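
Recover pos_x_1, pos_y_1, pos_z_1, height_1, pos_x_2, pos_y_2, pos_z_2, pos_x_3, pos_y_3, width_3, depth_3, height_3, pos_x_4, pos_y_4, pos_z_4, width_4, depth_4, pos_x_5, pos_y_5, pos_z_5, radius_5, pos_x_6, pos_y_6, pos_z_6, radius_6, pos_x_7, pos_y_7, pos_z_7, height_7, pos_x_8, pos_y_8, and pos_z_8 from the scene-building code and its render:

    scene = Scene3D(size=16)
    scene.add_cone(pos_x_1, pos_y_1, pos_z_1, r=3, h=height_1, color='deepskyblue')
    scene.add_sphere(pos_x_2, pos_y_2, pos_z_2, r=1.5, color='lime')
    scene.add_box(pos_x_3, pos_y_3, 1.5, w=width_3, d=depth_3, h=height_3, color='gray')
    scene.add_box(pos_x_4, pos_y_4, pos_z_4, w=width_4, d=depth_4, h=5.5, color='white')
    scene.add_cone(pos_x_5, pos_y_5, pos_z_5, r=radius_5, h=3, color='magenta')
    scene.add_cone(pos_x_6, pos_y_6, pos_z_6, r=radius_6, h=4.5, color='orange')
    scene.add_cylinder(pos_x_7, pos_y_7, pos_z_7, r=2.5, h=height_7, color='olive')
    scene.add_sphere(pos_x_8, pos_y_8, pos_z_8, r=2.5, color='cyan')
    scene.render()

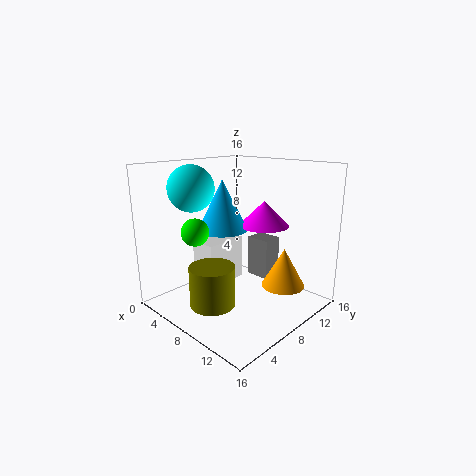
pos_x_1 = 4.5, pos_y_1 = 9, pos_z_1 = 8, height_1 = 6, pos_x_2 = 5.5, pos_y_2 = 4, pos_z_2 = 9, pos_x_3 = 5.5, pos_y_3 = 12.5, width_3 = 3, depth_3 = 2.5, height_3 = 5, pos_x_4 = 0.5, pos_y_4 = 7.5, pos_z_4 = 0.5, width_4 = 3.5, depth_4 = 5.5, pos_x_5 = 8, pos_y_5 = 12.5, pos_z_5 = 8.5, radius_5 = 3, pos_x_6 = 11.5, pos_y_6 = 12, pos_z_6 = 2, radius_6 = 2.5, pos_x_7 = 7.5, pos_y_7 = 4.5, pos_z_7 = 1, height_7 = 4.5, pos_x_8 = 4.5, pos_y_8 = 4.5, pos_z_8 = 13.5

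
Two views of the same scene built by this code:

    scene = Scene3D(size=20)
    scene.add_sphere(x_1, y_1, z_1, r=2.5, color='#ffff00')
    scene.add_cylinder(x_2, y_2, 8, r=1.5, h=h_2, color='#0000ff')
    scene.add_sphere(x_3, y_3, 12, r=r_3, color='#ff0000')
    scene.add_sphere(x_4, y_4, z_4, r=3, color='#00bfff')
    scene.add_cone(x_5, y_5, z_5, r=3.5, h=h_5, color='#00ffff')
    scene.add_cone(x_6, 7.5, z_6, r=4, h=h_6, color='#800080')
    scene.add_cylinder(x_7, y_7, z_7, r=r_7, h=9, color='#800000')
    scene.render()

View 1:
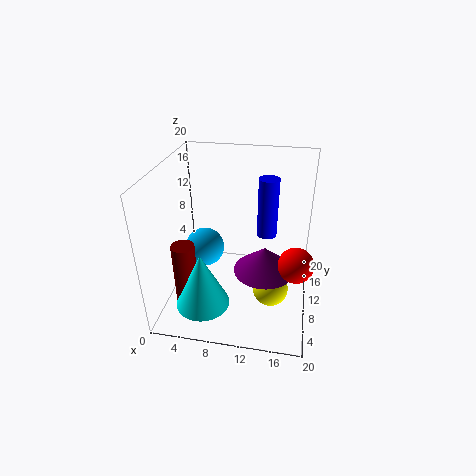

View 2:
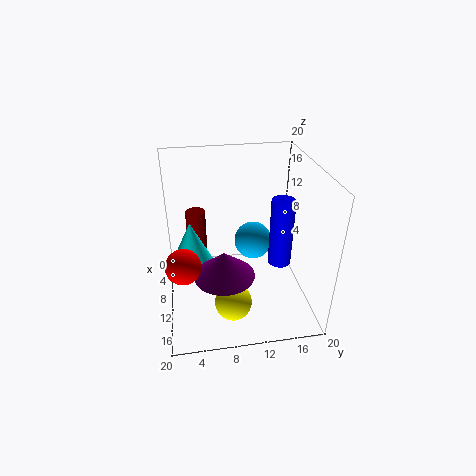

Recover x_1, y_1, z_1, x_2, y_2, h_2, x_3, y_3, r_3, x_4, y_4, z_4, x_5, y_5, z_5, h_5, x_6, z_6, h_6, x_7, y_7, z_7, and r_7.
x_1 = 15; y_1 = 8.5; z_1 = 3; x_2 = 13.5; y_2 = 15; h_2 = 9; x_3 = 18; y_3 = 2.5; r_3 = 2; x_4 = 4; y_4 = 13.5; z_4 = 5.5; x_5 = 6.5; y_5 = 3.5; z_5 = 3.5; h_5 = 7.5; x_6 = 14; z_6 = 7; h_6 = 3.5; x_7 = 4; y_7 = 4.5; z_7 = 2.5; r_7 = 1.5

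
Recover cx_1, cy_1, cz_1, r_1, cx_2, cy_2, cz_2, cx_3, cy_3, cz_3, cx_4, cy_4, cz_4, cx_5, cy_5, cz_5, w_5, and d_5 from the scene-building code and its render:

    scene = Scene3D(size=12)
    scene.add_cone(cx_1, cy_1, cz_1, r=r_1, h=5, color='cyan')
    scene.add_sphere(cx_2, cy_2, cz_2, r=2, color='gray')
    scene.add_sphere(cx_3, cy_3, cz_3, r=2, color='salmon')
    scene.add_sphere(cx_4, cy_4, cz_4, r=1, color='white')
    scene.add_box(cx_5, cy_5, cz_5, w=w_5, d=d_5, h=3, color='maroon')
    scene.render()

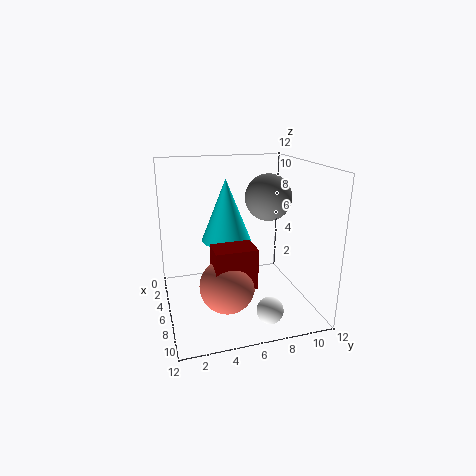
cx_1 = 6
cy_1 = 5
cz_1 = 6
r_1 = 2
cx_2 = 5
cy_2 = 9
cz_2 = 9
cx_3 = 10
cy_3 = 4
cz_3 = 4
cx_4 = 11
cy_4 = 7
cz_4 = 2
cx_5 = 9
cy_5 = 3
cz_5 = 4
w_5 = 2
d_5 = 3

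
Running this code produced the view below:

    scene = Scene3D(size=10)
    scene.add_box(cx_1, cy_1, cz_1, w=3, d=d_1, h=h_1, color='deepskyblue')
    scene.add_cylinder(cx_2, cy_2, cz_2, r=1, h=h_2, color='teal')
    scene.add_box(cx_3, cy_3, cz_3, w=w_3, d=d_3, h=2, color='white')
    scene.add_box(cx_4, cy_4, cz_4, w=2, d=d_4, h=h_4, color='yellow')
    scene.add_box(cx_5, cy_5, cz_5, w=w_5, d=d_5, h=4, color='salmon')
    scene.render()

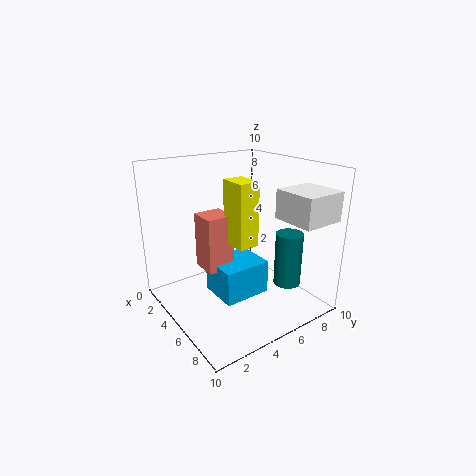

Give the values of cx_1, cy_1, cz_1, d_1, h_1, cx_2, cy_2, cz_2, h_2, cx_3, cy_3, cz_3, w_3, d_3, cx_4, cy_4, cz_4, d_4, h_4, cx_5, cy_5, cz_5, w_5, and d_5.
cx_1 = 3, cy_1 = 3.5, cz_1 = 0.5, d_1 = 3.5, h_1 = 2.5, cx_2 = 6.5, cy_2 = 8.5, cz_2 = 1, h_2 = 4, cx_3 = 6.5, cy_3 = 7, cz_3 = 6.5, w_3 = 3, d_3 = 3, cx_4 = 4, cy_4 = 4.5, cz_4 = 4.5, d_4 = 1.5, h_4 = 4.5, cx_5 = 2.5, cy_5 = 3, cz_5 = 2.5, w_5 = 2, d_5 = 2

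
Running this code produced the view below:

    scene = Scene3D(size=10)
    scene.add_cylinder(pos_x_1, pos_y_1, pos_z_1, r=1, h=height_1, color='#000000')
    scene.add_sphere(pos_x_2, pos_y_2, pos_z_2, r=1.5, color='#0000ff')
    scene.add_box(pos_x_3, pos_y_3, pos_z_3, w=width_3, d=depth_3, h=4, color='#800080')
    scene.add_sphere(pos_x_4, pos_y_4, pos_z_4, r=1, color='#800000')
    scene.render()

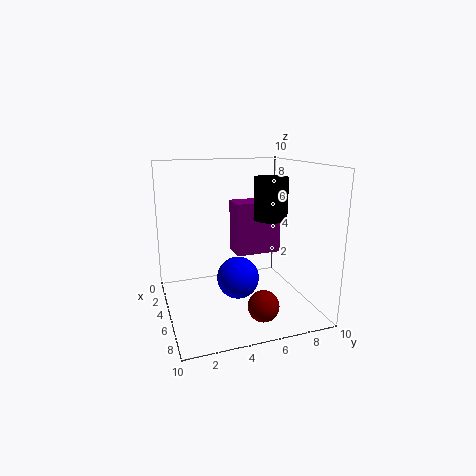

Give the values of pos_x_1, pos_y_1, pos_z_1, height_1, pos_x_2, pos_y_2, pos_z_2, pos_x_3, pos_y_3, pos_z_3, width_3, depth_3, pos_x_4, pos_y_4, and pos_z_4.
pos_x_1 = 8
pos_y_1 = 6
pos_z_1 = 7
height_1 = 2.5
pos_x_2 = 5
pos_y_2 = 5
pos_z_2 = 2
pos_x_3 = 1.5
pos_y_3 = 5.5
pos_z_3 = 3
width_3 = 2
depth_3 = 3.5
pos_x_4 = 8.5
pos_y_4 = 5.5
pos_z_4 = 1.5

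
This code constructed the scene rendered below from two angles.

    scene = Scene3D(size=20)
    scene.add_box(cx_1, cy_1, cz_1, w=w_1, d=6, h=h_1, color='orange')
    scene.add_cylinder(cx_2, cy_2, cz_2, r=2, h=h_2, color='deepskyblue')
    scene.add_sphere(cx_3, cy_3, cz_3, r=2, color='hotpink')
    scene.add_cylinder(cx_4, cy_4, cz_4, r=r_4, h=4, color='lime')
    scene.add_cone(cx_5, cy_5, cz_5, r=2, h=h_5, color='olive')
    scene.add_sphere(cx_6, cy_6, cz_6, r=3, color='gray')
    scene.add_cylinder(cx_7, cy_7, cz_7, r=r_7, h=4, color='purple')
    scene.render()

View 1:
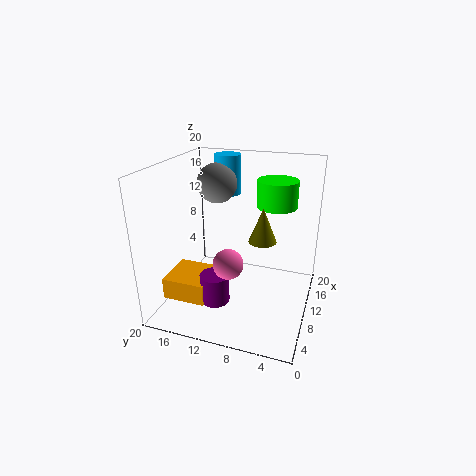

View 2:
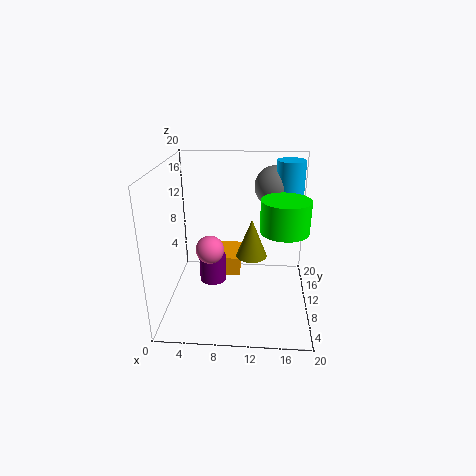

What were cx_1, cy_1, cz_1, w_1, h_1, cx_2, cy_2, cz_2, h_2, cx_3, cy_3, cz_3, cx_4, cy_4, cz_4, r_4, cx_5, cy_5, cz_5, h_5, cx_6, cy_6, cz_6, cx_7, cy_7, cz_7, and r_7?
cx_1 = 4; cy_1 = 13; cz_1 = 2; w_1 = 6; h_1 = 3; cx_2 = 17; cy_2 = 14; cz_2 = 14; h_2 = 6; cx_3 = 6; cy_3 = 10; cz_3 = 8; cx_4 = 16; cy_4 = 6; cz_4 = 13; r_4 = 3; cx_5 = 12; cy_5 = 7; cz_5 = 9; h_5 = 5; cx_6 = 15; cy_6 = 15; cz_6 = 16; cx_7 = 6; cy_7 = 12; cz_7 = 2; r_7 = 2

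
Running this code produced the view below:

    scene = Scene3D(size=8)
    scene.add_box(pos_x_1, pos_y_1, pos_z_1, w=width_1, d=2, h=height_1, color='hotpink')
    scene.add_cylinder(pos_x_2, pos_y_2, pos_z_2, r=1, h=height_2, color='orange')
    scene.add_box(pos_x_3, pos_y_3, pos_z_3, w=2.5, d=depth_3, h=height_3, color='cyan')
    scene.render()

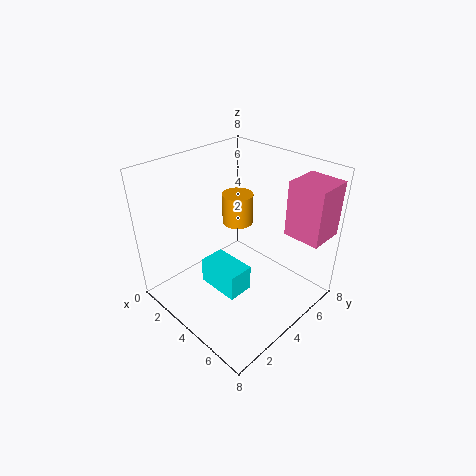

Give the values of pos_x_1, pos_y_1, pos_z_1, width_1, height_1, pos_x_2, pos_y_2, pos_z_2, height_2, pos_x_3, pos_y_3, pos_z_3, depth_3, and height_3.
pos_x_1 = 6, pos_y_1 = 5.5, pos_z_1 = 4.5, width_1 = 2, height_1 = 3, pos_x_2 = 1.5, pos_y_2 = 6.5, pos_z_2 = 3, height_2 = 2, pos_x_3 = 2.5, pos_y_3 = 2.5, pos_z_3 = 1, depth_3 = 1.5, height_3 = 1.5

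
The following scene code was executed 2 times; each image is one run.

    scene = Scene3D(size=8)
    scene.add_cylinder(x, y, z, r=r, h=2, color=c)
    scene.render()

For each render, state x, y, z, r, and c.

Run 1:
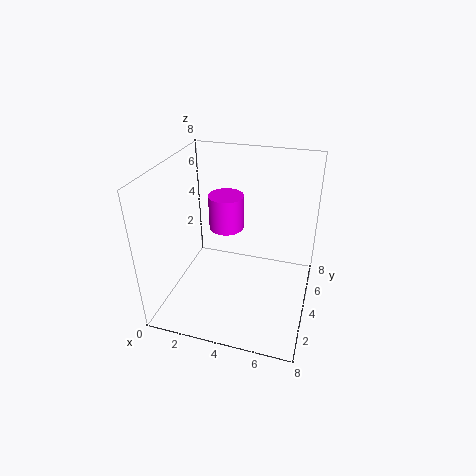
x = 3, y = 5, z = 4, r = 1, c = 'magenta'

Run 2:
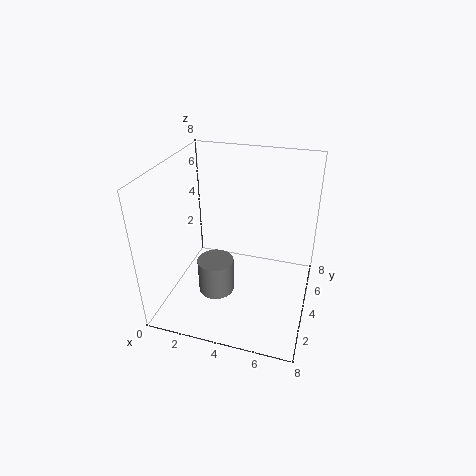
x = 3, y = 3, z = 1, r = 1, c = 'gray'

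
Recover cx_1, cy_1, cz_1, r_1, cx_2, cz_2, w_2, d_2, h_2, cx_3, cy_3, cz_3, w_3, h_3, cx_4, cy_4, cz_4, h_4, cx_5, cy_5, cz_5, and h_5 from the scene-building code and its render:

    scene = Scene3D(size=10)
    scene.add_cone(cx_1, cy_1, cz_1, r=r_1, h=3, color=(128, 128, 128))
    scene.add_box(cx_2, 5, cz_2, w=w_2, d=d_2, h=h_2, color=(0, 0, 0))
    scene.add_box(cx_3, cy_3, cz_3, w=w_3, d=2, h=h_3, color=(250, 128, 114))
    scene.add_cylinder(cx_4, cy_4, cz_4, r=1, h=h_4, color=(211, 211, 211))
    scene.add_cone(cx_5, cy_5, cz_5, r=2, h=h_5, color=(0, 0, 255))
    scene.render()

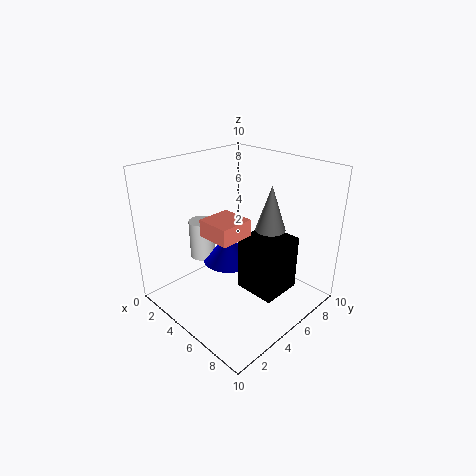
cx_1 = 7, cy_1 = 6, cz_1 = 6, r_1 = 1, cx_2 = 5, cz_2 = 1, w_2 = 3, d_2 = 3, h_2 = 4, cx_3 = 6, cy_3 = 1, cz_3 = 7, w_3 = 2, h_3 = 1, cx_4 = 1, cy_4 = 5, cz_4 = 2, h_4 = 3, cx_5 = 3, cy_5 = 6, cz_5 = 2, h_5 = 2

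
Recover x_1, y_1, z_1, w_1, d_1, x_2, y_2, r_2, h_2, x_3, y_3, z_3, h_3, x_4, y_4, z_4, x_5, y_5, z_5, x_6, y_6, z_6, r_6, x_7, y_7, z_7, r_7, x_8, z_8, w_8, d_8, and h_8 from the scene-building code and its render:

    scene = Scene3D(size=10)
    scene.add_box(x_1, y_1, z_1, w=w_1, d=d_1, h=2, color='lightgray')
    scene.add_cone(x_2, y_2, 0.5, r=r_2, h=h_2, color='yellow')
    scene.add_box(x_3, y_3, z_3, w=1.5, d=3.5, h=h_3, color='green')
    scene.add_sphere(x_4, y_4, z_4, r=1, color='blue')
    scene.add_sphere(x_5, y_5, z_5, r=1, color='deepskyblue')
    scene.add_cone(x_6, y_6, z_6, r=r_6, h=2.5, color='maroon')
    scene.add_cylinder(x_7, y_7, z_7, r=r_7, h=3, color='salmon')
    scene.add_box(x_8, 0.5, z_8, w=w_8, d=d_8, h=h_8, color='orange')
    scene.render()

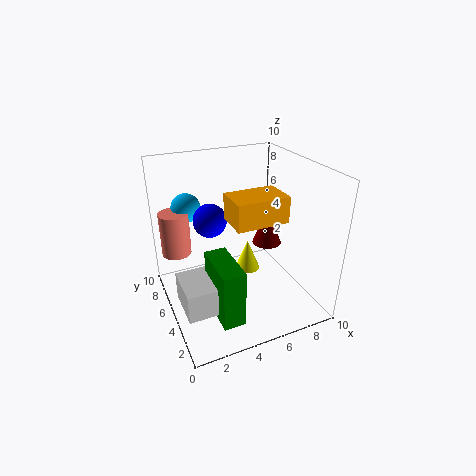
x_1 = 0.5; y_1 = 2.5; z_1 = 1; w_1 = 2.5; d_1 = 3; x_2 = 7; y_2 = 7.5; r_2 = 1; h_2 = 2.5; x_3 = 2.5; y_3 = 1.5; z_3 = 0.5; h_3 = 4; x_4 = 2.5; y_4 = 3.5; z_4 = 7.5; x_5 = 2; y_5 = 7; z_5 = 7; x_6 = 7; y_6 = 4.5; z_6 = 4.5; r_6 = 1; x_7 = 1; y_7 = 6.5; z_7 = 4; r_7 = 1; x_8 = 3; z_8 = 8; w_8 = 3; d_8 = 2; h_8 = 1.5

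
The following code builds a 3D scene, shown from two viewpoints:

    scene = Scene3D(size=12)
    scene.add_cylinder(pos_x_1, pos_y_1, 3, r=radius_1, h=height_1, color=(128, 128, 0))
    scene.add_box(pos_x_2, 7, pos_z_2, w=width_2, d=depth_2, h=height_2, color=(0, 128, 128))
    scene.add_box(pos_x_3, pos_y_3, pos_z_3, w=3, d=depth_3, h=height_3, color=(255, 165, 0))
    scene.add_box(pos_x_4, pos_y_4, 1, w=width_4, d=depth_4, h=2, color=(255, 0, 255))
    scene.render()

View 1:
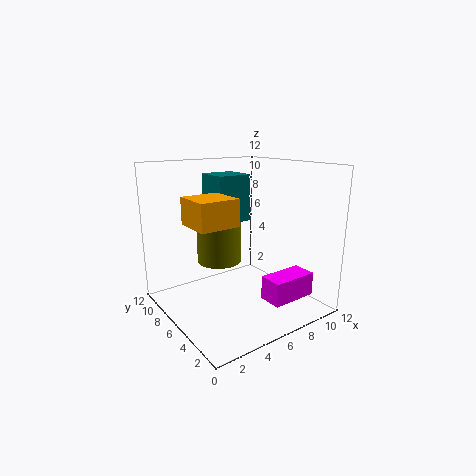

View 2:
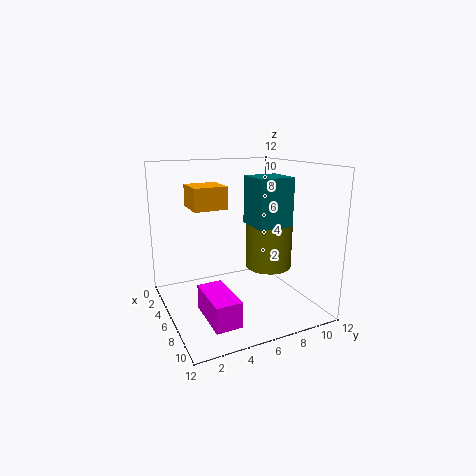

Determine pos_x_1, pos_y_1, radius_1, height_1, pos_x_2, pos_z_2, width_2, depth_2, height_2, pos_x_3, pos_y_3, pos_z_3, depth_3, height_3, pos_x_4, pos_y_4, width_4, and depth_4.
pos_x_1 = 6
pos_y_1 = 9
radius_1 = 2
height_1 = 4
pos_x_2 = 5
pos_z_2 = 7
width_2 = 3
depth_2 = 3
height_2 = 4
pos_x_3 = 1
pos_y_3 = 3
pos_z_3 = 8
depth_3 = 3
height_3 = 2
pos_x_4 = 7
pos_y_4 = 2
width_4 = 4
depth_4 = 2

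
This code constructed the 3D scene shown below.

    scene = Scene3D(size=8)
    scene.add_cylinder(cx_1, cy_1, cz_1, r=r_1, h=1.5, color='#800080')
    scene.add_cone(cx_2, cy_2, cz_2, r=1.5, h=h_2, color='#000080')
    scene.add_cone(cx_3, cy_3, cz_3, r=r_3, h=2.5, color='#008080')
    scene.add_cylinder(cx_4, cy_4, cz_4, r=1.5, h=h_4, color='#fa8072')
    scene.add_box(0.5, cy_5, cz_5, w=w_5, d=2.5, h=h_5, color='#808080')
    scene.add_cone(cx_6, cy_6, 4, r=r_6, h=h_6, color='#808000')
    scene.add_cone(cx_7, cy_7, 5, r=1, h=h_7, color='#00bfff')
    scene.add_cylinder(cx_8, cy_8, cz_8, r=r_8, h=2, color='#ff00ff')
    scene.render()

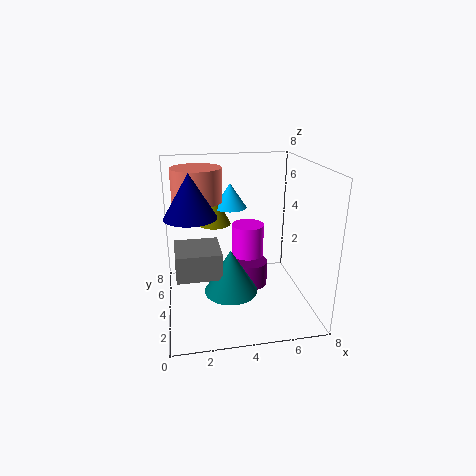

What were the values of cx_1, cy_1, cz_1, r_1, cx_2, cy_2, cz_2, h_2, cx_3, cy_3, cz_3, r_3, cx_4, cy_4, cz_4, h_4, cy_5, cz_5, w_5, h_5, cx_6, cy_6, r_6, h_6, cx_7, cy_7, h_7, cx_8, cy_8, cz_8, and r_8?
cx_1 = 5
cy_1 = 5
cz_1 = 0.5
r_1 = 1
cx_2 = 1.5
cy_2 = 5
cz_2 = 5
h_2 = 2.5
cx_3 = 3.5
cy_3 = 3.5
cz_3 = 1
r_3 = 1.5
cx_4 = 2
cy_4 = 6.5
cz_4 = 5.5
h_4 = 2
cy_5 = 3
cz_5 = 2
w_5 = 2.5
h_5 = 1.5
cx_6 = 3
cy_6 = 6.5
r_6 = 1
h_6 = 2
cx_7 = 4
cy_7 = 6.5
h_7 = 1.5
cx_8 = 5
cy_8 = 6
cz_8 = 2
r_8 = 1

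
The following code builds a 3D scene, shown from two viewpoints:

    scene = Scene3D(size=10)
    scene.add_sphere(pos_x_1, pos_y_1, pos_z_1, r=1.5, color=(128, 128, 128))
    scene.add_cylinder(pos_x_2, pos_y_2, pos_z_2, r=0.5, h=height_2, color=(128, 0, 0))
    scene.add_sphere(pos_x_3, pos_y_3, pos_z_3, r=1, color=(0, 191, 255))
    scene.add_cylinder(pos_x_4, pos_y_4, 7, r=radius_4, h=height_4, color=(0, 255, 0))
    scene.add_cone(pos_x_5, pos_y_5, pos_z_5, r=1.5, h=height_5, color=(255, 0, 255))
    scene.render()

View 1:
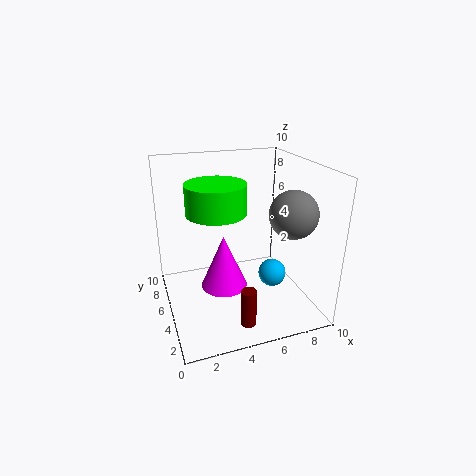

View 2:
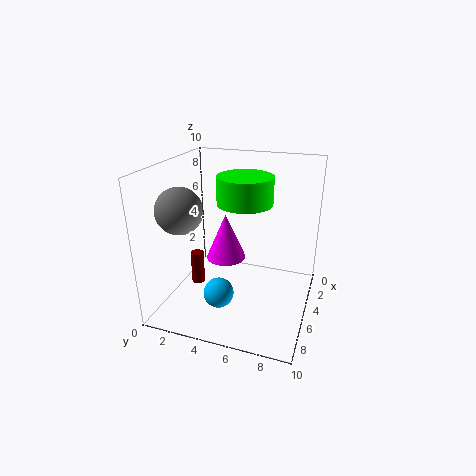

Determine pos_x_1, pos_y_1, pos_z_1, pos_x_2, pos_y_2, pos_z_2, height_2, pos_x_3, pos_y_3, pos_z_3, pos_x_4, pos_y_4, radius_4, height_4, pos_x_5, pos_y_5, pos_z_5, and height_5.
pos_x_1 = 7.5, pos_y_1 = 2, pos_z_1 = 7.5, pos_x_2 = 4.5, pos_y_2 = 1.5, pos_z_2 = 0.5, height_2 = 2.5, pos_x_3 = 7.5, pos_y_3 = 4.5, pos_z_3 = 2, pos_x_4 = 3.5, pos_y_4 = 5, radius_4 = 2, height_4 = 2, pos_x_5 = 3.5, pos_y_5 = 3.5, pos_z_5 = 2.5, height_5 = 3.5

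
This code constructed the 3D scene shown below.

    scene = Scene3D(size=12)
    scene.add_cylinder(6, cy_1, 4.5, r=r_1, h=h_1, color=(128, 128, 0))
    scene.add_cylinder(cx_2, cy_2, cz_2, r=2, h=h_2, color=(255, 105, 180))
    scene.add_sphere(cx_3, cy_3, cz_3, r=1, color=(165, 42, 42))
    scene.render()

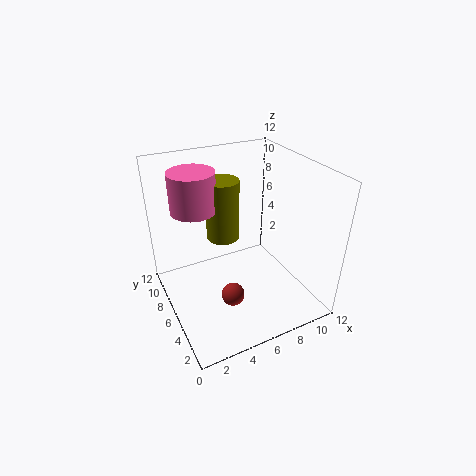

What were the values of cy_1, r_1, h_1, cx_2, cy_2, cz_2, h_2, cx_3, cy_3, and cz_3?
cy_1 = 9; r_1 = 1.5; h_1 = 5.5; cx_2 = 3.5; cy_2 = 9.5; cz_2 = 7.5; h_2 = 3.5; cx_3 = 5; cy_3 = 5; cz_3 = 1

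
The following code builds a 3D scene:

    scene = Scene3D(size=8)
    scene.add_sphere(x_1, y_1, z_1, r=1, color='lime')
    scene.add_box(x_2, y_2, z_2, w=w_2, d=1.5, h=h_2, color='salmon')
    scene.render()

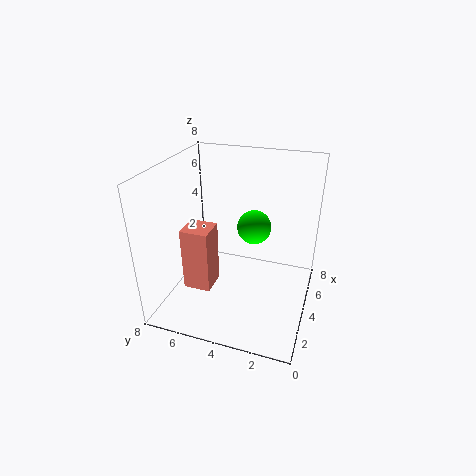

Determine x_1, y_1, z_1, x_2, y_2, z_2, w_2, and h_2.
x_1 = 5.5, y_1 = 3.5, z_1 = 4, x_2 = 2, y_2 = 5, z_2 = 1.5, w_2 = 1.5, h_2 = 3.5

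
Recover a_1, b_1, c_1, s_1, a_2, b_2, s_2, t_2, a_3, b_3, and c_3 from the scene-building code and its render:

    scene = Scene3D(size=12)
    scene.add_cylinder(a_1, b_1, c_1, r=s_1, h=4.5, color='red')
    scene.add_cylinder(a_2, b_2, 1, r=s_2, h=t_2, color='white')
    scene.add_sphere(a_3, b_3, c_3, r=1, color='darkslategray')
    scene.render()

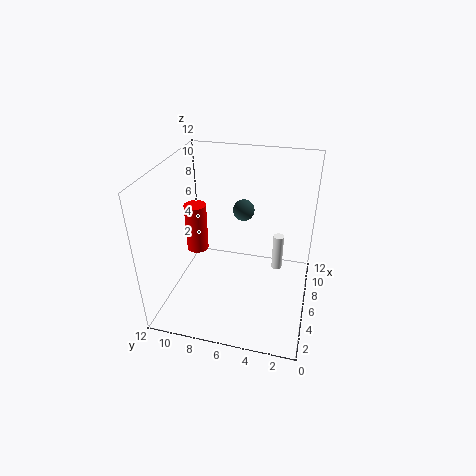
a_1 = 8
b_1 = 10.5
c_1 = 3
s_1 = 1
a_2 = 9.5
b_2 = 3
s_2 = 0.5
t_2 = 3.5
a_3 = 10
b_3 = 6.5
c_3 = 6.5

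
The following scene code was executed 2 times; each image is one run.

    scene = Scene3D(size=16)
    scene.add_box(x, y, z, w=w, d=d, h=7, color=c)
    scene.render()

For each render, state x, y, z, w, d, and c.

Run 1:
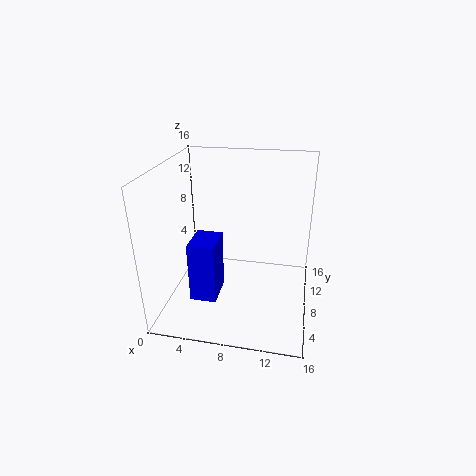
x = 3
y = 5
z = 1
w = 3
d = 4
c = 'blue'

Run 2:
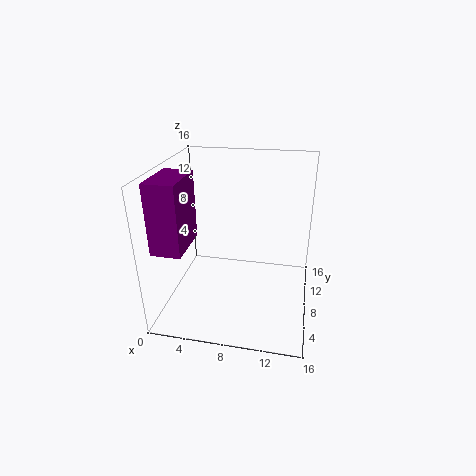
x = 1
y = 1
z = 9
w = 3
d = 5
c = 'purple'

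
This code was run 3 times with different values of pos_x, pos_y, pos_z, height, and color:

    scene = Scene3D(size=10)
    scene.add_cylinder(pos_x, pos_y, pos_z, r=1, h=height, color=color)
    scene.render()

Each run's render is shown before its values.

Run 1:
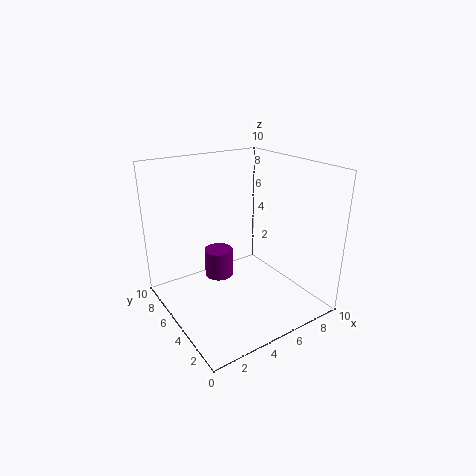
pos_x = 4; pos_y = 6; pos_z = 2; height = 2; color = 'purple'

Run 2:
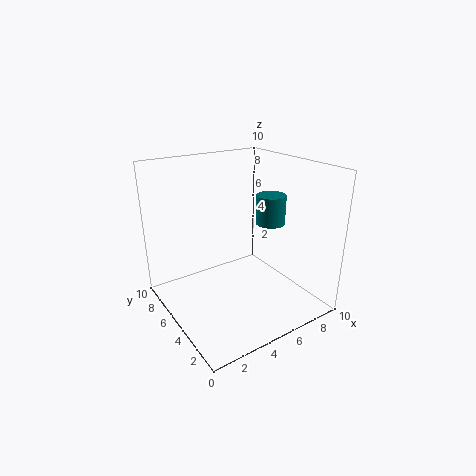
pos_x = 7; pos_y = 4; pos_z = 6; height = 2; color = 'teal'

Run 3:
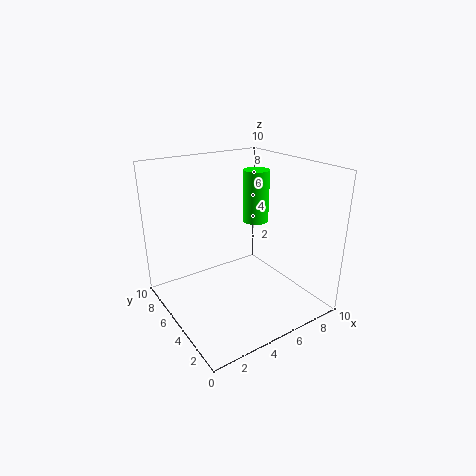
pos_x = 8; pos_y = 7; pos_z = 5; height = 4; color = 'lime'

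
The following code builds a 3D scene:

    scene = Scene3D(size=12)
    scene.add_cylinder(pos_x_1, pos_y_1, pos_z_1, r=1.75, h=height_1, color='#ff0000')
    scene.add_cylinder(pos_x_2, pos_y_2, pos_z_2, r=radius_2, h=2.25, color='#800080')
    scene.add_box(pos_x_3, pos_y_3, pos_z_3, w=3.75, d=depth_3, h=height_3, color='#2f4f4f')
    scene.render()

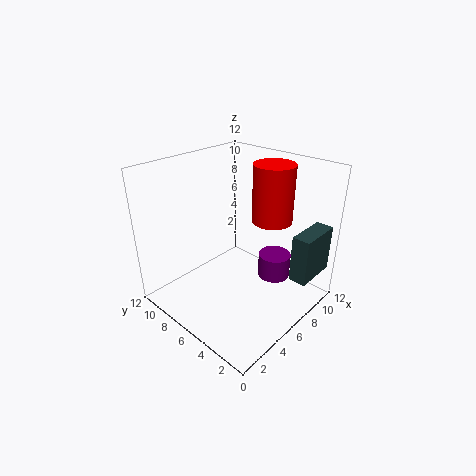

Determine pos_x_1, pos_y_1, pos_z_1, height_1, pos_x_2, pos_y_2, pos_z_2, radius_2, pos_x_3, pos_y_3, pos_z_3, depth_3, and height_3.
pos_x_1 = 9.25; pos_y_1 = 5; pos_z_1 = 6.75; height_1 = 5; pos_x_2 = 10; pos_y_2 = 5; pos_z_2 = 0.75; radius_2 = 1.5; pos_x_3 = 8; pos_y_3 = 0.5; pos_z_3 = 2.75; depth_3 = 1.5; height_3 = 4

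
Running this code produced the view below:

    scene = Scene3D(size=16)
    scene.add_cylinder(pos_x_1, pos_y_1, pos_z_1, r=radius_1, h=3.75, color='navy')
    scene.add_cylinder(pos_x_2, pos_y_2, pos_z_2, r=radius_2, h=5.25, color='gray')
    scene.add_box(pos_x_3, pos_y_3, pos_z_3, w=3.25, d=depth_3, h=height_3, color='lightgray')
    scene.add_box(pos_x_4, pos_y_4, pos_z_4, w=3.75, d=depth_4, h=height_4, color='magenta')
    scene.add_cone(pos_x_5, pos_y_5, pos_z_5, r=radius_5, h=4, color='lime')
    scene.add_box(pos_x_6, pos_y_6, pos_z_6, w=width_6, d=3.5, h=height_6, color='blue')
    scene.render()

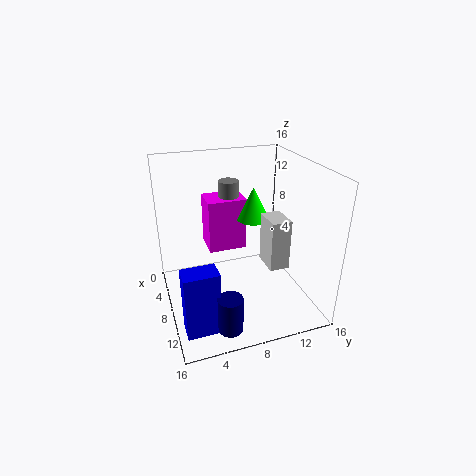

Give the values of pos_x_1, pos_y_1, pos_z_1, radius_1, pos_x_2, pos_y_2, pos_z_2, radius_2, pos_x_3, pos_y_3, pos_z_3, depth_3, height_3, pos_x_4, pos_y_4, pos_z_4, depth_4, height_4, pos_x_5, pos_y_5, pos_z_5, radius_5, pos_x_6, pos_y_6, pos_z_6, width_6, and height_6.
pos_x_1 = 14.5
pos_y_1 = 5
pos_z_1 = 1.5
radius_1 = 1.25
pos_x_2 = 2.25
pos_y_2 = 8.75
pos_z_2 = 7.5
radius_2 = 1.25
pos_x_3 = 7.25
pos_y_3 = 11
pos_z_3 = 4.5
depth_3 = 2.25
height_3 = 5.75
pos_x_4 = 0.25
pos_y_4 = 5.75
pos_z_4 = 4.25
depth_4 = 4.75
height_4 = 6.5
pos_x_5 = 4.25
pos_y_5 = 11.25
pos_z_5 = 8.25
radius_5 = 2
pos_x_6 = 11.75
pos_y_6 = 0.75
pos_z_6 = 0.75
width_6 = 2.25
height_6 = 7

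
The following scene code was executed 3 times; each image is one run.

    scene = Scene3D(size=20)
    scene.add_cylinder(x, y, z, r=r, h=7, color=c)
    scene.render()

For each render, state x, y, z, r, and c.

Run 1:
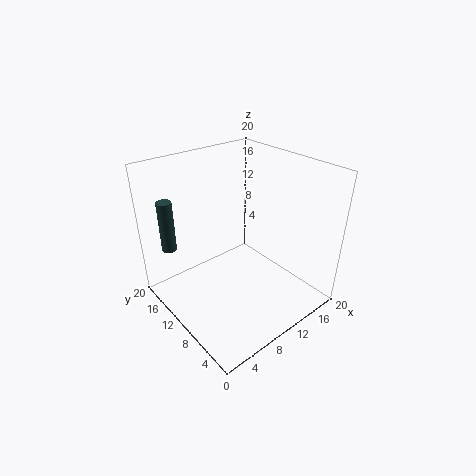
x = 2, y = 15, z = 9, r = 1, c = 'darkslategray'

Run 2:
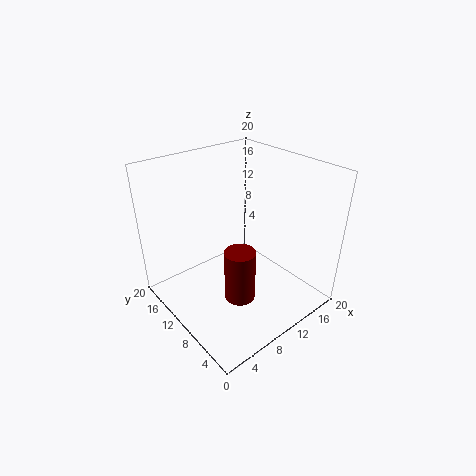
x = 7, y = 6, z = 4, r = 2, c = 'maroon'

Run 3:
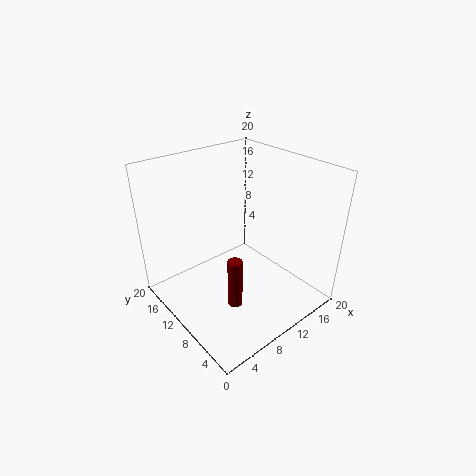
x = 7, y = 7, z = 2, r = 1, c = 'maroon'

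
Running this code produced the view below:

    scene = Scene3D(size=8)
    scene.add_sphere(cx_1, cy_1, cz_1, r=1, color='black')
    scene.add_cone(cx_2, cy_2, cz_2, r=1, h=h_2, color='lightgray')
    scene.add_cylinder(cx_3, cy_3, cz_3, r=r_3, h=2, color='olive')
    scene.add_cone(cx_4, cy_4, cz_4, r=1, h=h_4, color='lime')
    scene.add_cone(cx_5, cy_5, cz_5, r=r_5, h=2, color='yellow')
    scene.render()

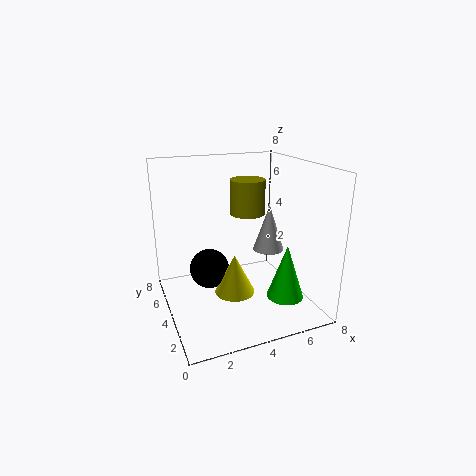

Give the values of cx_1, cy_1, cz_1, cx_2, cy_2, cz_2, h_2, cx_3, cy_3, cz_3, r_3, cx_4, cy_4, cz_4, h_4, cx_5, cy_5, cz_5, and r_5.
cx_1 = 2, cy_1 = 3, cz_1 = 3, cx_2 = 7, cy_2 = 6, cz_2 = 2, h_2 = 3, cx_3 = 5, cy_3 = 5, cz_3 = 5, r_3 = 1, cx_4 = 6, cy_4 = 2, cz_4 = 1, h_4 = 3, cx_5 = 3, cy_5 = 2, cz_5 = 2, r_5 = 1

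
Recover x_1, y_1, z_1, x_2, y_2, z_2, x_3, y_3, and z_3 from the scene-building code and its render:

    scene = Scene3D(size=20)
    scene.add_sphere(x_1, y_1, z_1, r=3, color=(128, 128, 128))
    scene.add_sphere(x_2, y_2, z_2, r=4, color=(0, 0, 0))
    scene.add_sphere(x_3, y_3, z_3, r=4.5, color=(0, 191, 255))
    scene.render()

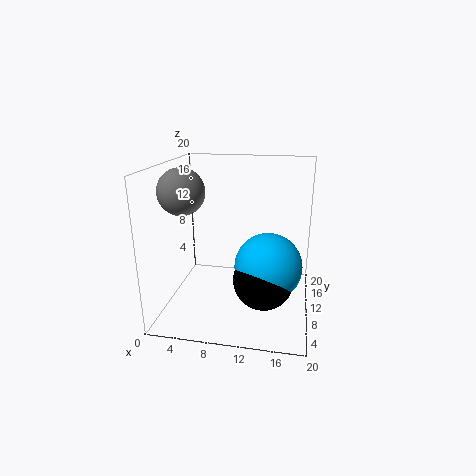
x_1 = 3.5, y_1 = 6.5, z_1 = 17, x_2 = 14, y_2 = 7, z_2 = 5.5, x_3 = 14.5, y_3 = 8, z_3 = 7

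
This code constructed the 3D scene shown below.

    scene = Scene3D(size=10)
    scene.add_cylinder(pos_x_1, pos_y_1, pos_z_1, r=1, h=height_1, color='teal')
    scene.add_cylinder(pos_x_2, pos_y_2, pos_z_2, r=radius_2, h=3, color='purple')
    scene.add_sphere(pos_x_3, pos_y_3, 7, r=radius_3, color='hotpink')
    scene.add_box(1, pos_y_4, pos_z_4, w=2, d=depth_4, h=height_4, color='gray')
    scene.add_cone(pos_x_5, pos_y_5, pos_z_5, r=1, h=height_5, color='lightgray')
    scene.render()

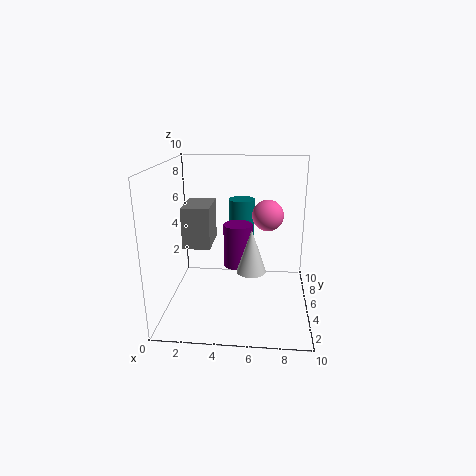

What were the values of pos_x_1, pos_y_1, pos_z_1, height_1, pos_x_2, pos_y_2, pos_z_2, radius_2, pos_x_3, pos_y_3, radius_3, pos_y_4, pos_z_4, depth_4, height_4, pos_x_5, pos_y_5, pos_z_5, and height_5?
pos_x_1 = 5; pos_y_1 = 8; pos_z_1 = 4; height_1 = 3; pos_x_2 = 5; pos_y_2 = 5; pos_z_2 = 3; radius_2 = 1; pos_x_3 = 7; pos_y_3 = 4; radius_3 = 1; pos_y_4 = 5; pos_z_4 = 4; depth_4 = 3; height_4 = 3; pos_x_5 = 6; pos_y_5 = 4; pos_z_5 = 3; height_5 = 3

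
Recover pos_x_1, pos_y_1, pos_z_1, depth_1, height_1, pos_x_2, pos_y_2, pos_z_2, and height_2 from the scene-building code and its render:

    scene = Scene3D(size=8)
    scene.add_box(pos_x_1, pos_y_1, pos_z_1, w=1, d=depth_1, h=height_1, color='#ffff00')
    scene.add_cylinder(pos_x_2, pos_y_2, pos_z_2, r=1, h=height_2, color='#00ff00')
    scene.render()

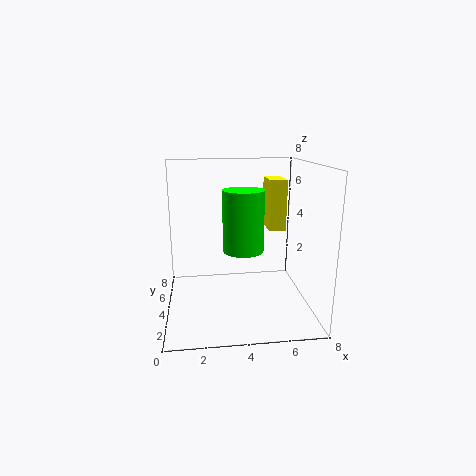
pos_x_1 = 6, pos_y_1 = 5, pos_z_1 = 4, depth_1 = 2, height_1 = 3, pos_x_2 = 4, pos_y_2 = 2, pos_z_2 = 4, height_2 = 3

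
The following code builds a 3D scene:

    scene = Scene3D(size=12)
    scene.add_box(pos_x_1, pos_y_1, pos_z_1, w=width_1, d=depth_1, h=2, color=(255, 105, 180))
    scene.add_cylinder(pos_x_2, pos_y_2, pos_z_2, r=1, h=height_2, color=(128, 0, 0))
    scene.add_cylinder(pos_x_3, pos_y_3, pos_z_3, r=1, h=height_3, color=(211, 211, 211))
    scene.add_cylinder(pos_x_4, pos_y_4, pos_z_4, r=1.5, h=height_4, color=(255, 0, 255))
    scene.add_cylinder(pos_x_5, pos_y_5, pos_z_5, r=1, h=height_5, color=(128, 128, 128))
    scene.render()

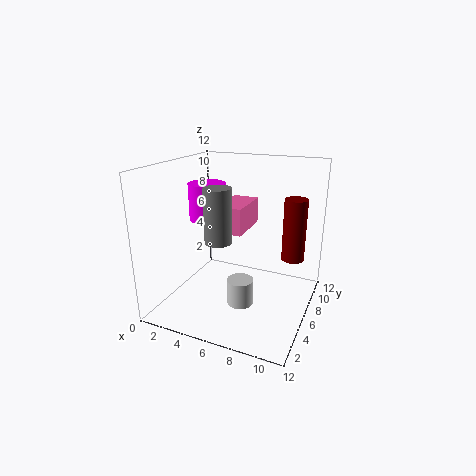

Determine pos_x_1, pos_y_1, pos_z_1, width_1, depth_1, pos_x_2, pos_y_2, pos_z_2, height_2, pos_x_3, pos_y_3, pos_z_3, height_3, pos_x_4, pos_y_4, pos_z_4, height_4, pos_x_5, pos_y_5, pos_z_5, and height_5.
pos_x_1 = 5.5
pos_y_1 = 3
pos_z_1 = 7.5
width_1 = 2
depth_1 = 3.5
pos_x_2 = 10
pos_y_2 = 9
pos_z_2 = 3.5
height_2 = 5.5
pos_x_3 = 7.5
pos_y_3 = 3
pos_z_3 = 2
height_3 = 2
pos_x_4 = 3.5
pos_y_4 = 5.5
pos_z_4 = 7.5
height_4 = 3
pos_x_5 = 6
pos_y_5 = 2.5
pos_z_5 = 7
height_5 = 4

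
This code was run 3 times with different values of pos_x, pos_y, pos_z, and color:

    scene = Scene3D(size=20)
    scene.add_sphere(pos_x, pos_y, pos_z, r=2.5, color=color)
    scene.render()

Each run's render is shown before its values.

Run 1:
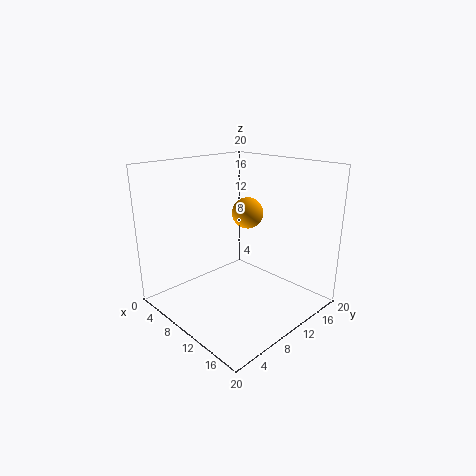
pos_x = 5.5
pos_y = 16.5
pos_z = 11.25
color = 'orange'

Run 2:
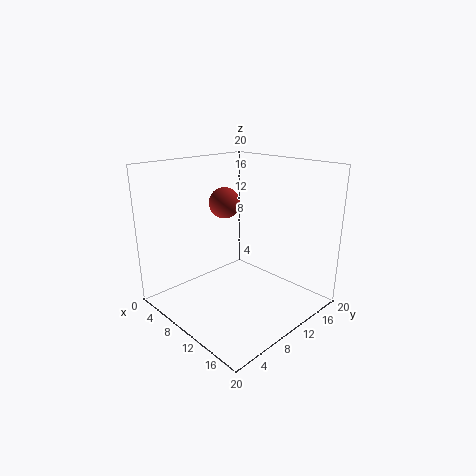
pos_x = 2.5
pos_y = 14.25
pos_z = 12.75
color = 'brown'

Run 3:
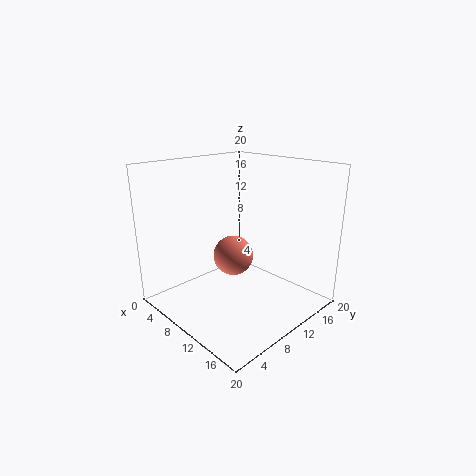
pos_x = 12.5
pos_y = 6.75
pos_z = 9.25
color = 'salmon'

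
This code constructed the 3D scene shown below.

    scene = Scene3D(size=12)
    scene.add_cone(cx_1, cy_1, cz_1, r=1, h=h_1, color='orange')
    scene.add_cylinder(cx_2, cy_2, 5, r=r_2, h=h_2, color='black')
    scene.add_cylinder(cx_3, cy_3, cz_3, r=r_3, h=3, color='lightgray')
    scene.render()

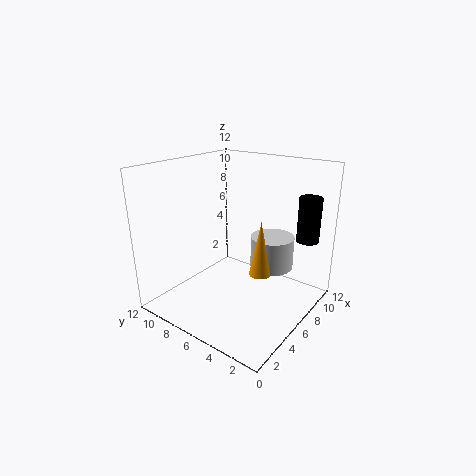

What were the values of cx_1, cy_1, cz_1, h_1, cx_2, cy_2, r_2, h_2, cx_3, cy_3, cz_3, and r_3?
cx_1 = 8; cy_1 = 5; cz_1 = 2; h_1 = 5; cx_2 = 11; cy_2 = 2; r_2 = 1; h_2 = 4; cx_3 = 10; cy_3 = 5; cz_3 = 2; r_3 = 2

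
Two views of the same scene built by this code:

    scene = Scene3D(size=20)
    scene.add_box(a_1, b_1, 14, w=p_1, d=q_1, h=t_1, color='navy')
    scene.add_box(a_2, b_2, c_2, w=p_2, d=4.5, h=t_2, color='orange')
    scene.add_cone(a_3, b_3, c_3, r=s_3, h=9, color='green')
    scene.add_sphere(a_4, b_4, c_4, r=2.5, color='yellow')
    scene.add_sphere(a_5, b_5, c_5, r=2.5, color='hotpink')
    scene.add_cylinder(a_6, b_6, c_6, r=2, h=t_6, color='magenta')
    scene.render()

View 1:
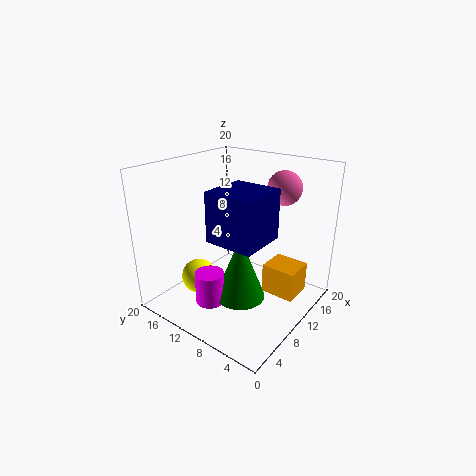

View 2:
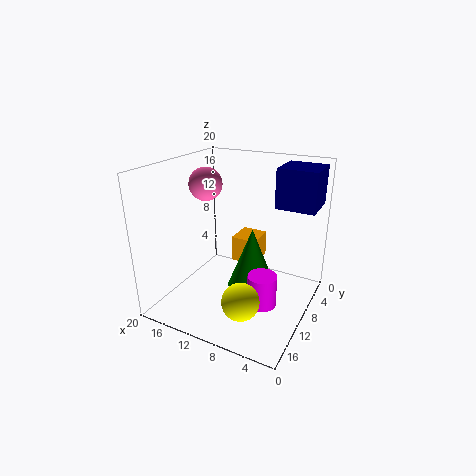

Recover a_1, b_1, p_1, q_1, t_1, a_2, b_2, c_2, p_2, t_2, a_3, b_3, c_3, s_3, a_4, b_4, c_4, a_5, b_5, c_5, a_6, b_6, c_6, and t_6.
a_1 = 0.5
b_1 = 1.5
p_1 = 5.5
q_1 = 5.5
t_1 = 5.5
a_2 = 9.5
b_2 = 1
c_2 = 3.5
p_2 = 4
t_2 = 4
a_3 = 8.5
b_3 = 8.5
c_3 = 2
s_3 = 3.5
a_4 = 7
b_4 = 15
c_4 = 3.5
a_5 = 17
b_5 = 7
c_5 = 16
a_6 = 5.5
b_6 = 11.5
c_6 = 1.5
t_6 = 4.5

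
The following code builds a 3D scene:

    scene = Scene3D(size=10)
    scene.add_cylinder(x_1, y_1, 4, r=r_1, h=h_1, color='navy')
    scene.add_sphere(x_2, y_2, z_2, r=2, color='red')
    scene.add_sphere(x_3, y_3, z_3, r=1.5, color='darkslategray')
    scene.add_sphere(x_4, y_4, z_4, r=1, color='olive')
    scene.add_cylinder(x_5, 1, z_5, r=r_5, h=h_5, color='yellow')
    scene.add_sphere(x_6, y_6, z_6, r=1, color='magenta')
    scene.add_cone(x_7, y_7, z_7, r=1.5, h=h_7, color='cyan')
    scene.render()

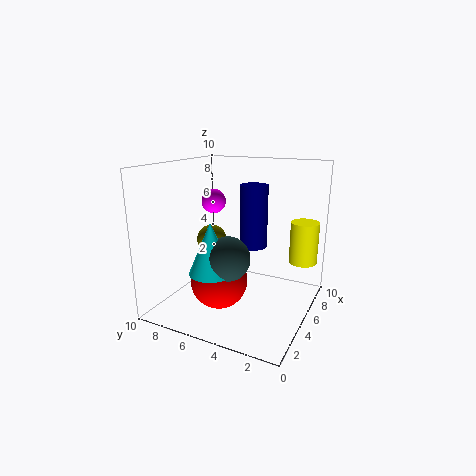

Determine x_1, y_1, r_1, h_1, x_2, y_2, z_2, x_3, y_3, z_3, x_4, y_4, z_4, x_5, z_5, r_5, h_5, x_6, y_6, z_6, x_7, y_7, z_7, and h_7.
x_1 = 6.5, y_1 = 4.5, r_1 = 1, h_1 = 4.5, x_2 = 4, y_2 = 6, z_2 = 2, x_3 = 3.5, y_3 = 5, z_3 = 4, x_4 = 4, y_4 = 6.5, z_4 = 5, x_5 = 7.5, z_5 = 3, r_5 = 1, h_5 = 3, x_6 = 8.5, y_6 = 9, z_6 = 6.5, x_7 = 3, y_7 = 6, z_7 = 3, h_7 = 3.5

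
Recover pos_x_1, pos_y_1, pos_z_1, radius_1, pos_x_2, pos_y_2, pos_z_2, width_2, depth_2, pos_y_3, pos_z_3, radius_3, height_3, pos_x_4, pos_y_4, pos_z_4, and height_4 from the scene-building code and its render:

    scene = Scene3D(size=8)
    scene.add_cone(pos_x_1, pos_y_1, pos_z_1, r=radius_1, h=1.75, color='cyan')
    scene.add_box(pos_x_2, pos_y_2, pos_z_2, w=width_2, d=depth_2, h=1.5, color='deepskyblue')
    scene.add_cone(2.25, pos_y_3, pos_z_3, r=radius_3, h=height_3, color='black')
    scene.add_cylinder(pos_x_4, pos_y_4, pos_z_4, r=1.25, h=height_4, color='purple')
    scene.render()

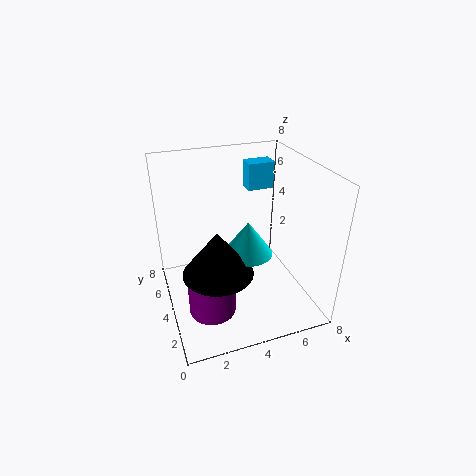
pos_x_1 = 4
pos_y_1 = 2.5
pos_z_1 = 4
radius_1 = 1.25
pos_x_2 = 5
pos_y_2 = 5
pos_z_2 = 6.25
width_2 = 1.5
depth_2 = 1
pos_y_3 = 2
pos_z_3 = 3.5
radius_3 = 1.75
height_3 = 2.25
pos_x_4 = 2
pos_y_4 = 2.5
pos_z_4 = 0.75
height_4 = 2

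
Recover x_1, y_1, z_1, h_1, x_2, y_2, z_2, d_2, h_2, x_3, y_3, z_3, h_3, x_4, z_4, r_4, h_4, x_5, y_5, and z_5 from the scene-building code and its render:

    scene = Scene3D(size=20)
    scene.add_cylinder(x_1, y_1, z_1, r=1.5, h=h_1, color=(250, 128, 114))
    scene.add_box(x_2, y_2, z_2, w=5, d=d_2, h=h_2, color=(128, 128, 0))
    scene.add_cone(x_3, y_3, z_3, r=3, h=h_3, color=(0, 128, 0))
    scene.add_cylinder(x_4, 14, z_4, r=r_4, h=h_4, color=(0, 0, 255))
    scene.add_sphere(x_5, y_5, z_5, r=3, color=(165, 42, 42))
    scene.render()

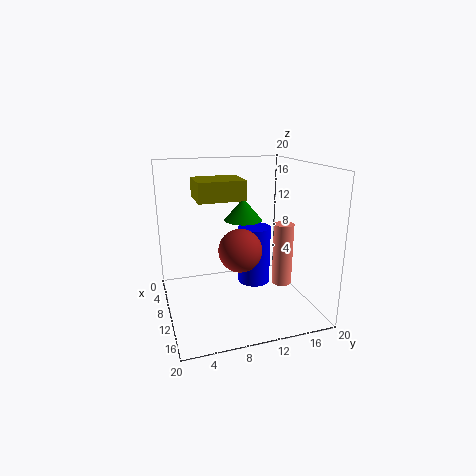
x_1 = 9
y_1 = 17.5
z_1 = 1.5
h_1 = 9.5
x_2 = 8.5
y_2 = 4
z_2 = 16
d_2 = 6
h_2 = 2.5
x_3 = 3.5
y_3 = 13
z_3 = 10.5
h_3 = 3.5
x_4 = 6
z_4 = 1
r_4 = 2.5
h_4 = 9
x_5 = 11
y_5 = 10
z_5 = 8.5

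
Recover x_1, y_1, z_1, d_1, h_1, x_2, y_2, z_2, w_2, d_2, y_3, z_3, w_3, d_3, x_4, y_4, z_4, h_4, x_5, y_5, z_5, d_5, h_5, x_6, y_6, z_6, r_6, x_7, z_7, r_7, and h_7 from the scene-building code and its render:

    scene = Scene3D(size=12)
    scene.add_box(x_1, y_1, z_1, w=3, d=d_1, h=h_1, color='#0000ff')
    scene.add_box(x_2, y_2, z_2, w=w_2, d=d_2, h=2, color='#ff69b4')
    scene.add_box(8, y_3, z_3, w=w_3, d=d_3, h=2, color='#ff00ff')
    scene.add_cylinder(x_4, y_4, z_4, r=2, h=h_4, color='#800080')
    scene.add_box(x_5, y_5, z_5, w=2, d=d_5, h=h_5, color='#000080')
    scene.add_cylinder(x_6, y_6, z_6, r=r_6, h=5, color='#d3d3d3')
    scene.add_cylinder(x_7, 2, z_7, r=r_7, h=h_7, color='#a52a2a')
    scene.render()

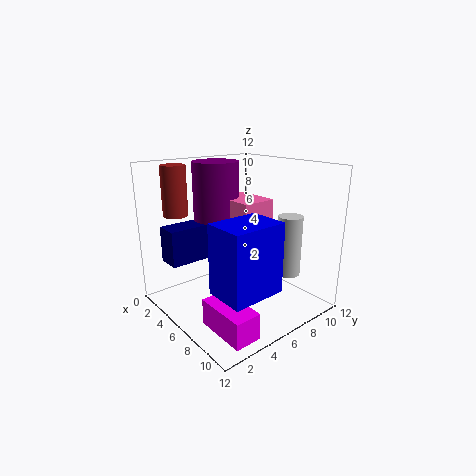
x_1 = 9; y_1 = 1; z_1 = 4; d_1 = 4; h_1 = 5; x_2 = 3; y_2 = 6; z_2 = 7; w_2 = 4; d_2 = 3; y_3 = 1; z_3 = 1; w_3 = 4; d_3 = 2; x_4 = 3; y_4 = 6; z_4 = 7; h_4 = 5; x_5 = 2; y_5 = 1; z_5 = 4; d_5 = 4; h_5 = 3; x_6 = 9; y_6 = 9; z_6 = 3; r_6 = 1; x_7 = 3; z_7 = 8; r_7 = 1; h_7 = 4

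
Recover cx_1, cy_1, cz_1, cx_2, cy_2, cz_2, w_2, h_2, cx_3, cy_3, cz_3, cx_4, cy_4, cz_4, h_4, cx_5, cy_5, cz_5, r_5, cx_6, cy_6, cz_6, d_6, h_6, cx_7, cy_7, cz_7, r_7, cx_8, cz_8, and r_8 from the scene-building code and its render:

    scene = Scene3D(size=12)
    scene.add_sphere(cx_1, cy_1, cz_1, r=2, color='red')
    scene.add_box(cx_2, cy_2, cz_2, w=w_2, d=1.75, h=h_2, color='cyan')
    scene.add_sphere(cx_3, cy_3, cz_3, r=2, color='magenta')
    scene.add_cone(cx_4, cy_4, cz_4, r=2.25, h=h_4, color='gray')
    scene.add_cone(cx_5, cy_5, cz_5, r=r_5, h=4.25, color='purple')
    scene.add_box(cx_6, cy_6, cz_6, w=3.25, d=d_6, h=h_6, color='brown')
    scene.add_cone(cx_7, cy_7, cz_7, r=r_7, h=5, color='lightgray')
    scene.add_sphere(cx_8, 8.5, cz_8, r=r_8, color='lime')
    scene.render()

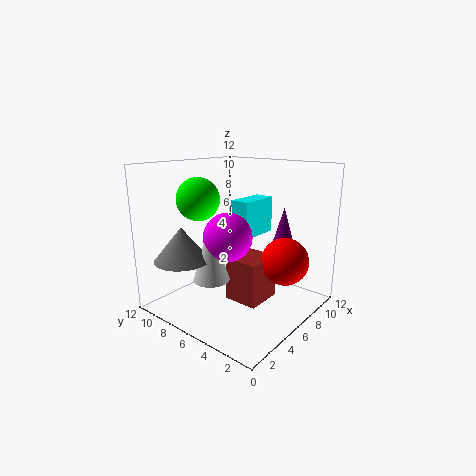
cx_1 = 8.25
cy_1 = 2.75
cz_1 = 4
cx_2 = 7.25
cy_2 = 6
cz_2 = 5.5
w_2 = 3.75
h_2 = 3.25
cx_3 = 5
cy_3 = 6.25
cz_3 = 6.25
cx_4 = 2.25
cy_4 = 8.75
cz_4 = 4.5
h_4 = 2.75
cx_5 = 9.5
cy_5 = 3.75
cz_5 = 4
r_5 = 1.25
cx_6 = 5.25
cy_6 = 3.75
cz_6 = 0.5
d_6 = 3
h_6 = 3.75
cx_7 = 3.75
cy_7 = 7
cz_7 = 2.75
r_7 = 1.5
cx_8 = 4
cz_8 = 9.25
r_8 = 1.75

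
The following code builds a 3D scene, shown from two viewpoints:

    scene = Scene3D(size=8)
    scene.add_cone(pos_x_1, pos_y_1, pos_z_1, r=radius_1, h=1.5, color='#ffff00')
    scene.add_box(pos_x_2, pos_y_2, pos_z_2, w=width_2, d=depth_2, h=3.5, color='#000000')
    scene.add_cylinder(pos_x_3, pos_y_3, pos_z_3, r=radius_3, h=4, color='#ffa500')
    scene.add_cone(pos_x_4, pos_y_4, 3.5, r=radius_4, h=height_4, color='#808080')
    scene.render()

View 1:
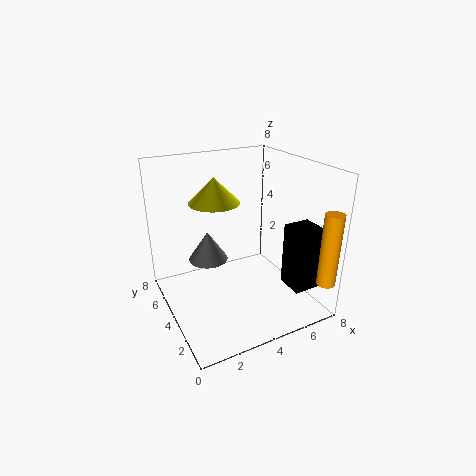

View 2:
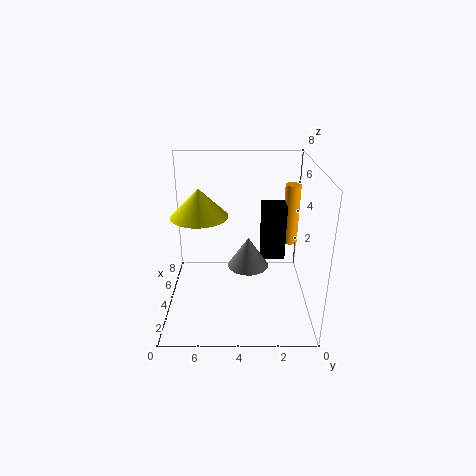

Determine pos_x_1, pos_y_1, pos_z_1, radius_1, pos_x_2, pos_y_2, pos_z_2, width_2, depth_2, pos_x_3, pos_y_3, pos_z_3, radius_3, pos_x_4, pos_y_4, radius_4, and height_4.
pos_x_1 = 3.5
pos_y_1 = 6
pos_z_1 = 5.5
radius_1 = 1.5
pos_x_2 = 6
pos_y_2 = 1
pos_z_2 = 1.5
width_2 = 1.5
depth_2 = 1.5
pos_x_3 = 7.5
pos_y_3 = 0.5
pos_z_3 = 2
radius_3 = 0.5
pos_x_4 = 2
pos_y_4 = 3.5
radius_4 = 1
height_4 = 1.5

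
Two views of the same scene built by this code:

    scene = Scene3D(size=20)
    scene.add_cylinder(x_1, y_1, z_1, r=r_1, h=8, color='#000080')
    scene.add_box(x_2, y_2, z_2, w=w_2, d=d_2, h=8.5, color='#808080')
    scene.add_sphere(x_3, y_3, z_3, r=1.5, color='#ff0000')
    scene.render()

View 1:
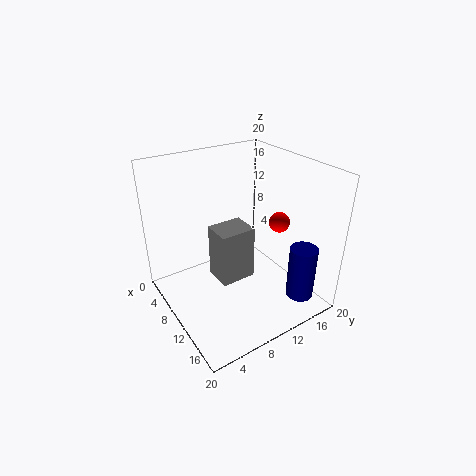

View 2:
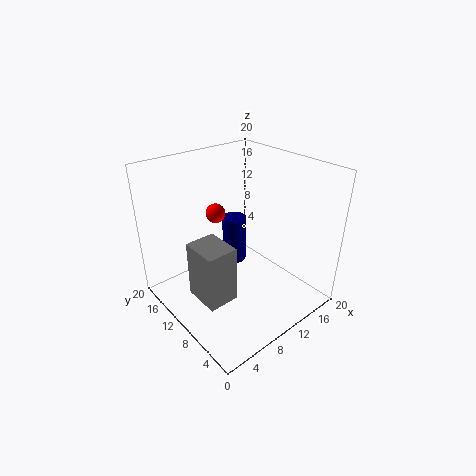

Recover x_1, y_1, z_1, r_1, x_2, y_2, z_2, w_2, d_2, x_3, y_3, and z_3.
x_1 = 15.5; y_1 = 17.5; z_1 = 0.5; r_1 = 2; x_2 = 4; y_2 = 8.5; z_2 = 1; w_2 = 4.5; d_2 = 5.5; x_3 = 11; y_3 = 16.5; z_3 = 11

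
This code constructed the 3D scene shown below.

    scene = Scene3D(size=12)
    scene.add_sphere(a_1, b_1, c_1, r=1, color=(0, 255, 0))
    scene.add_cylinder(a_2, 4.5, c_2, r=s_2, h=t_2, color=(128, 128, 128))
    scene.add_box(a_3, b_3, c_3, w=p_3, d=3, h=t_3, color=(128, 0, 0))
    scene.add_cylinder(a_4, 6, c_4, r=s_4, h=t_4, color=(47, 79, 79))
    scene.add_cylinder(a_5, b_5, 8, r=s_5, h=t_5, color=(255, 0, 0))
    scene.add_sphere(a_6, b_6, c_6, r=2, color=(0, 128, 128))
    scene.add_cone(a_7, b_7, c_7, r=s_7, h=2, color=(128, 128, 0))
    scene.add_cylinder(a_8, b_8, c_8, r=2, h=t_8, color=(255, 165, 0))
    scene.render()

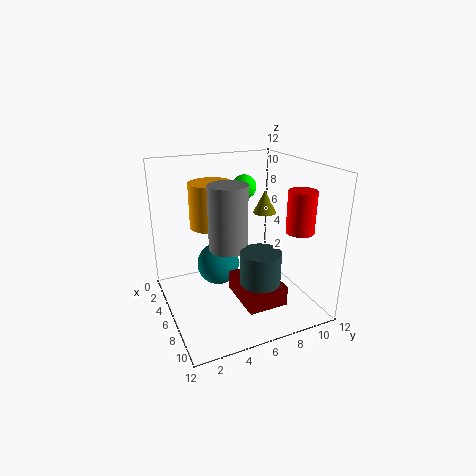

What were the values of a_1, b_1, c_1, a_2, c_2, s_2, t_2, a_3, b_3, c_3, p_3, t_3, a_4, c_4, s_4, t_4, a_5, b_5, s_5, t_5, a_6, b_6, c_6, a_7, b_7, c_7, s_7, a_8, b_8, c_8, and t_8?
a_1 = 5, b_1 = 7, c_1 = 10, a_2 = 7.5, c_2 = 6, s_2 = 1.5, t_2 = 5, a_3 = 7.5, b_3 = 4.5, c_3 = 2.5, p_3 = 4, t_3 = 1.5, a_4 = 10, c_4 = 4, s_4 = 1.5, t_4 = 2.5, a_5 = 11, b_5 = 8.5, s_5 = 1, t_5 = 3, a_6 = 2.5, b_6 = 5.5, c_6 = 2, a_7 = 5, b_7 = 9, c_7 = 7.5, s_7 = 1, a_8 = 2.5, b_8 = 5, c_8 = 6, t_8 = 4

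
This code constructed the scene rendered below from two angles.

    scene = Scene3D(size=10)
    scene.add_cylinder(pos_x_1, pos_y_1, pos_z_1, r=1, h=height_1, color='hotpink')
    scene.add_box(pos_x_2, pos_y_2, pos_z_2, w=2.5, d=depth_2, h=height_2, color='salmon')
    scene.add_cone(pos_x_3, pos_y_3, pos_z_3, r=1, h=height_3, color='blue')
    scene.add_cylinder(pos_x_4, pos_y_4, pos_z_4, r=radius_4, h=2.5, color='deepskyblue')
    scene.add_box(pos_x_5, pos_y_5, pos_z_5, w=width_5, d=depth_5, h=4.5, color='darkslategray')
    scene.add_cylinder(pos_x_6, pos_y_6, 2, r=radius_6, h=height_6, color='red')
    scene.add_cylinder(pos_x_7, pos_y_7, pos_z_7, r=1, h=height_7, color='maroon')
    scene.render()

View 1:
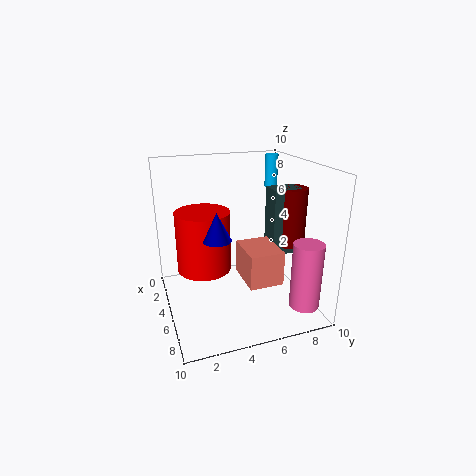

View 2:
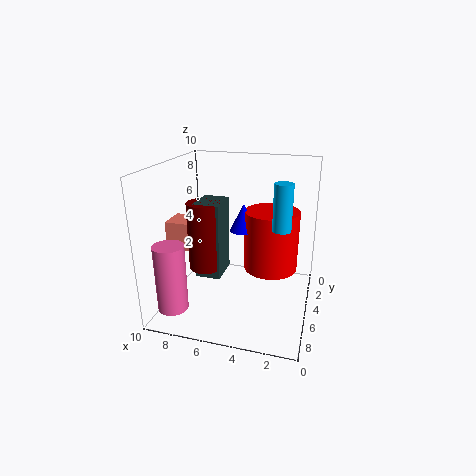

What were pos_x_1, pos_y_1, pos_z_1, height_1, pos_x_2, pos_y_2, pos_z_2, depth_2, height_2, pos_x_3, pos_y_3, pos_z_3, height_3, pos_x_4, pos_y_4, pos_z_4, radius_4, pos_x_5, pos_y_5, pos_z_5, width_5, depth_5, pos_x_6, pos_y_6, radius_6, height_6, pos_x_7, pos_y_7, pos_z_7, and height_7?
pos_x_1 = 8.5, pos_y_1 = 8.5, pos_z_1 = 1, height_1 = 4.5, pos_x_2 = 7.5, pos_y_2 = 4, pos_z_2 = 4, depth_2 = 2, height_2 = 2, pos_x_3 = 5, pos_y_3 = 3.5, pos_z_3 = 5, height_3 = 2, pos_x_4 = 1.5, pos_y_4 = 9, pos_z_4 = 7.5, radius_4 = 0.5, pos_x_5 = 5, pos_y_5 = 7, pos_z_5 = 4, width_5 = 1.5, depth_5 = 2, pos_x_6 = 3, pos_y_6 = 3, radius_6 = 2, height_6 = 4.5, pos_x_7 = 6, pos_y_7 = 8.5, pos_z_7 = 4.5, height_7 = 4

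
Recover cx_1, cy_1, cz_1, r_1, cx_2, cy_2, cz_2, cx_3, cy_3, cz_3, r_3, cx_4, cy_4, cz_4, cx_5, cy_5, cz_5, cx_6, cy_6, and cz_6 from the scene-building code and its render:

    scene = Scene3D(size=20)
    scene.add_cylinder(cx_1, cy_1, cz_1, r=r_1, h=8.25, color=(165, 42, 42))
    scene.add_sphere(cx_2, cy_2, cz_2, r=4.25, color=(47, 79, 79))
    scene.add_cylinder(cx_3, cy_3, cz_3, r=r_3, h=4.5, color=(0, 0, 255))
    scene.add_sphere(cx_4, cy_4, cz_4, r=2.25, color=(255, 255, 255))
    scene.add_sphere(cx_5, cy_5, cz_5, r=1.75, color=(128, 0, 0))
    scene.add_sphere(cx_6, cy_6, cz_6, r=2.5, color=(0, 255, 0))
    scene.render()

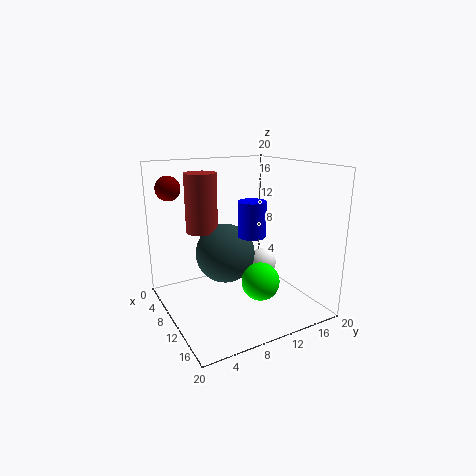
cx_1 = 6.25
cy_1 = 6.25
cz_1 = 10.5
r_1 = 2.25
cx_2 = 8
cy_2 = 9
cz_2 = 7.25
cx_3 = 14
cy_3 = 9.75
cz_3 = 11.5
r_3 = 1.75
cx_4 = 6.75
cy_4 = 16.25
cz_4 = 3.75
cx_5 = 3.5
cy_5 = 2.5
cz_5 = 16.5
cx_6 = 14.75
cy_6 = 10.75
cz_6 = 5.25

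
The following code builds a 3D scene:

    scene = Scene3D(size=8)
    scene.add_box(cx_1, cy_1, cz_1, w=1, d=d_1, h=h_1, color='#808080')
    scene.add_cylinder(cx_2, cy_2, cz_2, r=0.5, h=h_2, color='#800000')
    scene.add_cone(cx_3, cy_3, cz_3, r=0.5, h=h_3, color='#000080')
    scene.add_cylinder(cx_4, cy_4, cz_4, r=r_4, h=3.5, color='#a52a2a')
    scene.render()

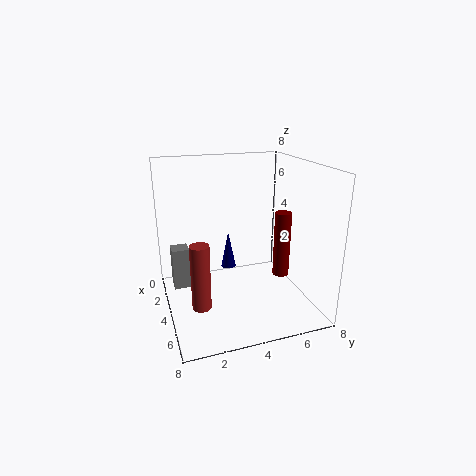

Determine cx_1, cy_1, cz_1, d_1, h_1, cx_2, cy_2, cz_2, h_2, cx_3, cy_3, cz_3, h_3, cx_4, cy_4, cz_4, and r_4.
cx_1 = 1.5, cy_1 = 0.5, cz_1 = 0.5, d_1 = 1, h_1 = 2.5, cx_2 = 3.5, cy_2 = 7, cz_2 = 1, h_2 = 4, cx_3 = 0.5, cy_3 = 4.5, cz_3 = 0.5, h_3 = 2.5, cx_4 = 5.5, cy_4 = 1.5, cz_4 = 1, r_4 = 0.5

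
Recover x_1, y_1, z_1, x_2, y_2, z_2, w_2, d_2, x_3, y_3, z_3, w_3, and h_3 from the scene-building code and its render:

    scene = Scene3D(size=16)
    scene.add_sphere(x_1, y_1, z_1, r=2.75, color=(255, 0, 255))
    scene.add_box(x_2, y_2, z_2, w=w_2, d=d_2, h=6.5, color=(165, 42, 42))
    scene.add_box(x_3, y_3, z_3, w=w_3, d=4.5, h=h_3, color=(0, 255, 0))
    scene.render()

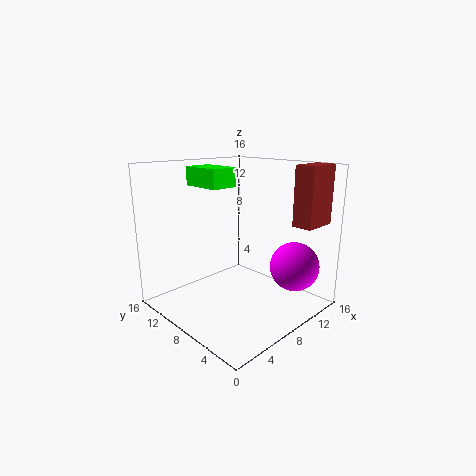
x_1 = 12.25
y_1 = 3.25
z_1 = 4.75
x_2 = 11.75
y_2 = 1.25
z_2 = 9.5
w_2 = 4
d_2 = 2.25
x_3 = 4.5
y_3 = 7.75
z_3 = 13.75
w_3 = 3
h_3 = 2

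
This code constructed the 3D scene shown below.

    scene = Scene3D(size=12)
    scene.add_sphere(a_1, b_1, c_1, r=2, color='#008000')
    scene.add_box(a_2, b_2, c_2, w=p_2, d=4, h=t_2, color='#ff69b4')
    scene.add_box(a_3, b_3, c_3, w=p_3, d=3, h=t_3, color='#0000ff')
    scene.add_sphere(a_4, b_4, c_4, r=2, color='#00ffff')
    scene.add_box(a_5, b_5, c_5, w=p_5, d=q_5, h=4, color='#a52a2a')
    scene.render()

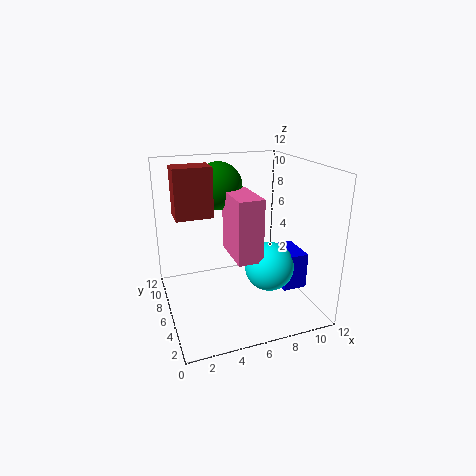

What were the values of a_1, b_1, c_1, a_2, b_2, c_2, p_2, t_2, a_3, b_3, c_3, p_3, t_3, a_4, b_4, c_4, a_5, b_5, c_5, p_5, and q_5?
a_1 = 5; b_1 = 8; c_1 = 10; a_2 = 5; b_2 = 3; c_2 = 5; p_2 = 2; t_2 = 5; a_3 = 9; b_3 = 3; c_3 = 2; p_3 = 2; t_3 = 3; a_4 = 8; b_4 = 4; c_4 = 4; a_5 = 1; b_5 = 6; c_5 = 8; p_5 = 3; q_5 = 2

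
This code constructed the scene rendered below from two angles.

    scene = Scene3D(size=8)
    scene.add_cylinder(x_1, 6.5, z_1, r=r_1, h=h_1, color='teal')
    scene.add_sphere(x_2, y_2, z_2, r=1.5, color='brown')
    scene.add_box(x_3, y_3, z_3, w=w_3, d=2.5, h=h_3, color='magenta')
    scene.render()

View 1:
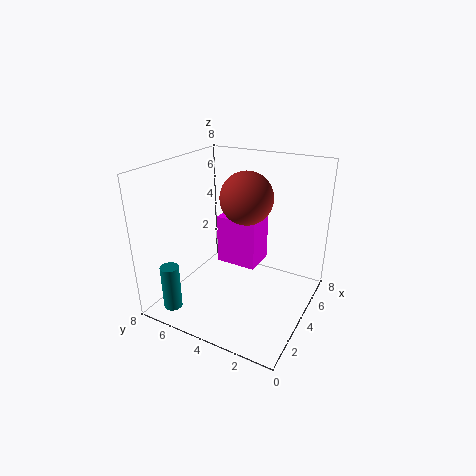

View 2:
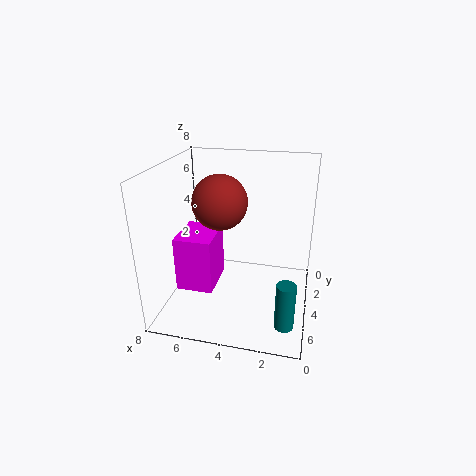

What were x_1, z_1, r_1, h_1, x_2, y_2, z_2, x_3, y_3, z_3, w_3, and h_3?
x_1 = 1
z_1 = 0.5
r_1 = 0.5
h_1 = 2.5
x_2 = 5
y_2 = 4
z_2 = 6
x_3 = 5
y_3 = 3.5
z_3 = 1.5
w_3 = 2
h_3 = 3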